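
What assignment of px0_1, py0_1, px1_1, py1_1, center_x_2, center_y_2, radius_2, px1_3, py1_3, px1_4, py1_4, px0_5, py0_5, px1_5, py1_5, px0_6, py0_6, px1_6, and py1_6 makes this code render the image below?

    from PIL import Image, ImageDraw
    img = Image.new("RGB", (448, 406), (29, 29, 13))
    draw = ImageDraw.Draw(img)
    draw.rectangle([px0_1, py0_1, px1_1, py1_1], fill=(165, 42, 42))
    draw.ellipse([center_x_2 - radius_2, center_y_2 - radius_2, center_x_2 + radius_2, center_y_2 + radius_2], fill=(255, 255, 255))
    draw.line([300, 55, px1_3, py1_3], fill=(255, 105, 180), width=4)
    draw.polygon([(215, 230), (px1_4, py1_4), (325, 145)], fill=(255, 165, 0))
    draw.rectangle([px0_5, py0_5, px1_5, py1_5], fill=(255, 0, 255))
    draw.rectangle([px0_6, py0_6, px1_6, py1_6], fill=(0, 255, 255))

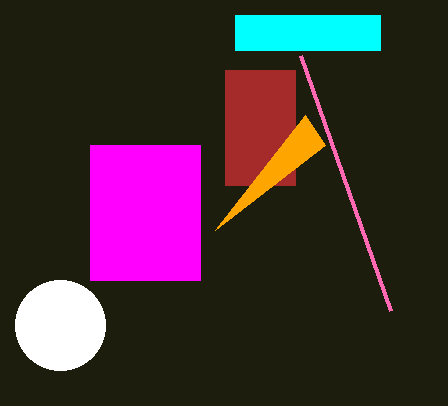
px0_1 = 225
py0_1 = 70
px1_1 = 295
py1_1 = 185
center_x_2 = 60
center_y_2 = 325
radius_2 = 45
px1_3 = 390
py1_3 = 310
px1_4 = 305
py1_4 = 115
px0_5 = 90
py0_5 = 145
px1_5 = 200
py1_5 = 280
px0_6 = 235
py0_6 = 15
px1_6 = 380
py1_6 = 50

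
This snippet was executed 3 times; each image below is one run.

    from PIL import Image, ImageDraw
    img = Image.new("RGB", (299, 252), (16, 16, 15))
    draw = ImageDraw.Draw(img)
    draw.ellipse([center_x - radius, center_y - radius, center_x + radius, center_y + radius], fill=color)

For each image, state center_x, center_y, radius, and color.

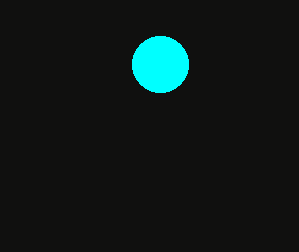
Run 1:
center_x = 160, center_y = 64, radius = 28, color = 'cyan'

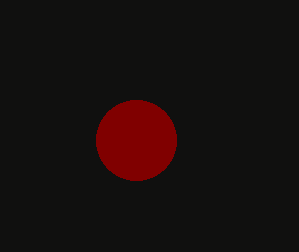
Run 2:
center_x = 136
center_y = 140
radius = 40
color = 'maroon'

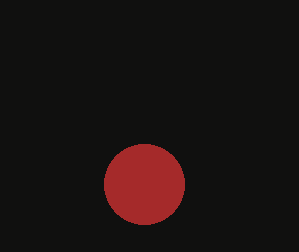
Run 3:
center_x = 144
center_y = 184
radius = 40
color = 'brown'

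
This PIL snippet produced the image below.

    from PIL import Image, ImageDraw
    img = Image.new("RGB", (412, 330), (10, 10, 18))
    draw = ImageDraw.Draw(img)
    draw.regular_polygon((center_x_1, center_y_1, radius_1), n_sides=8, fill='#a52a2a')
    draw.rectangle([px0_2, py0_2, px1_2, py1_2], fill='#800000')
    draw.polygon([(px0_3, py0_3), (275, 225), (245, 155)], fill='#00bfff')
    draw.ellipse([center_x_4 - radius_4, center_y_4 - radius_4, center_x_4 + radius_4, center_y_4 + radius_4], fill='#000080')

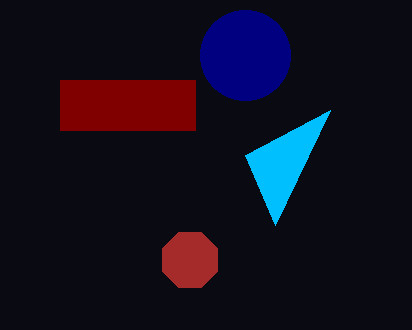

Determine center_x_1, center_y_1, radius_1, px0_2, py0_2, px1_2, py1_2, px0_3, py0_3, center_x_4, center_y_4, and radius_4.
center_x_1 = 190
center_y_1 = 260
radius_1 = 30
px0_2 = 60
py0_2 = 80
px1_2 = 195
py1_2 = 130
px0_3 = 330
py0_3 = 110
center_x_4 = 245
center_y_4 = 55
radius_4 = 45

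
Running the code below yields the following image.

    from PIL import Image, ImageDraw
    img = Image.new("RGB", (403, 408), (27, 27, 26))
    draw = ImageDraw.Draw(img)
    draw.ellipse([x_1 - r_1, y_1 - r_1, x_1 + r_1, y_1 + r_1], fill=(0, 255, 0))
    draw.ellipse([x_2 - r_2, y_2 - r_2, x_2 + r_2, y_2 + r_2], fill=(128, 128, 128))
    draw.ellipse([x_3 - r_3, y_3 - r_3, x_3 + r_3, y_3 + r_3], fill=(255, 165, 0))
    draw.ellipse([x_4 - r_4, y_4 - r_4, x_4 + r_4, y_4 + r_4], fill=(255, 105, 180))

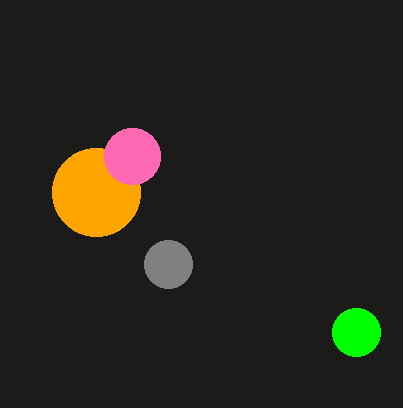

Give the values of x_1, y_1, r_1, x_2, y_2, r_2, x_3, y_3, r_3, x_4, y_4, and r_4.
x_1 = 356; y_1 = 332; r_1 = 24; x_2 = 168; y_2 = 264; r_2 = 24; x_3 = 96; y_3 = 192; r_3 = 44; x_4 = 132; y_4 = 156; r_4 = 28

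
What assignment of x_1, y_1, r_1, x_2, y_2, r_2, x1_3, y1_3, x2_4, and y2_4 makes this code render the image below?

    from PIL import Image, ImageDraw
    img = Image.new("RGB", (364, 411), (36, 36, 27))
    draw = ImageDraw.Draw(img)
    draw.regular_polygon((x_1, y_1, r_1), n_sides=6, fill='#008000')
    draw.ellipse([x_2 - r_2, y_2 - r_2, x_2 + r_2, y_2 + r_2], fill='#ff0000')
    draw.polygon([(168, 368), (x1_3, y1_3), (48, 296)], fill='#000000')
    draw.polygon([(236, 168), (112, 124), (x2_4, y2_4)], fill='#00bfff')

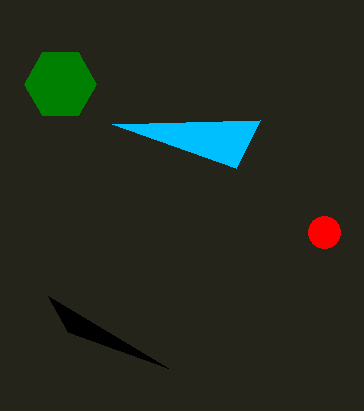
x_1 = 60
y_1 = 84
r_1 = 36
x_2 = 324
y_2 = 232
r_2 = 16
x1_3 = 68
y1_3 = 332
x2_4 = 260
y2_4 = 120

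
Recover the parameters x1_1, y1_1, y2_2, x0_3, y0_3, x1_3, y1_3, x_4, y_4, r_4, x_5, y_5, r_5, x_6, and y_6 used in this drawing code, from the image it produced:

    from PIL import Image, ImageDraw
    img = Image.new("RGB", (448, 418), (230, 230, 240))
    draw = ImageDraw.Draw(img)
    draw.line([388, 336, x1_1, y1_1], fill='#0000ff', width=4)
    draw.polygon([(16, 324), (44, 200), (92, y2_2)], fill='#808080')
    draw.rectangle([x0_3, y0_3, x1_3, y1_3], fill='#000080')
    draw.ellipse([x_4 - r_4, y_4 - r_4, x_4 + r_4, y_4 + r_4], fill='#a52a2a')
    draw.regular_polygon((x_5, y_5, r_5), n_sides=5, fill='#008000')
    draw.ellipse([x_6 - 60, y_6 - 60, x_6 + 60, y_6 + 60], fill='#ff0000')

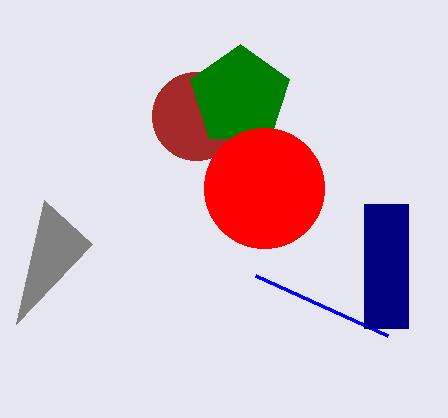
x1_1 = 256, y1_1 = 276, y2_2 = 244, x0_3 = 364, y0_3 = 204, x1_3 = 408, y1_3 = 328, x_4 = 196, y_4 = 116, r_4 = 44, x_5 = 240, y_5 = 96, r_5 = 52, x_6 = 264, y_6 = 188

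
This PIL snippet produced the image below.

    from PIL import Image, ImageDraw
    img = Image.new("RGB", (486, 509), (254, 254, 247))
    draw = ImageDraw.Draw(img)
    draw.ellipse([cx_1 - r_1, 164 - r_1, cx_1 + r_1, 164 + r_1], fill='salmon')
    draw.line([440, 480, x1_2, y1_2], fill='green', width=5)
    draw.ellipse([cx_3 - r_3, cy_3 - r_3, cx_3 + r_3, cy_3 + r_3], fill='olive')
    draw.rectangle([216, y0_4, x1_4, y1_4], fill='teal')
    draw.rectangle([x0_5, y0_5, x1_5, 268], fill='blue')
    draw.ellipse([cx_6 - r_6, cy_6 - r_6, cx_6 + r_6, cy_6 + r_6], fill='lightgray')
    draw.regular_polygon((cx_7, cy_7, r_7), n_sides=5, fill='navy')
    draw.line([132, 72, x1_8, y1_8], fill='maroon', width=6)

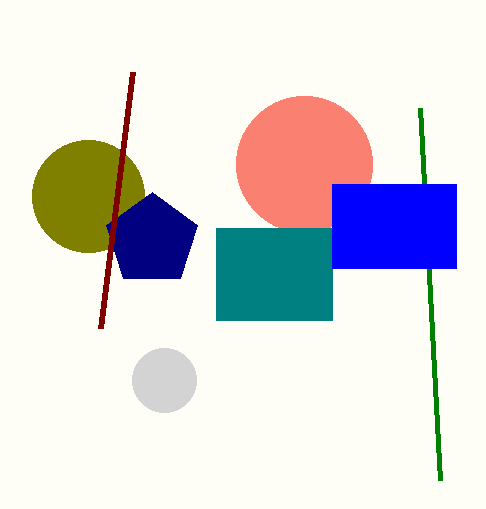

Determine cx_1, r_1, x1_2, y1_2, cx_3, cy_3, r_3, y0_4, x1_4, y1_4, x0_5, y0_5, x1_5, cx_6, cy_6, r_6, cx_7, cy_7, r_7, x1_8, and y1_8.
cx_1 = 304
r_1 = 68
x1_2 = 420
y1_2 = 108
cx_3 = 88
cy_3 = 196
r_3 = 56
y0_4 = 228
x1_4 = 332
y1_4 = 320
x0_5 = 332
y0_5 = 184
x1_5 = 456
cx_6 = 164
cy_6 = 380
r_6 = 32
cx_7 = 152
cy_7 = 240
r_7 = 48
x1_8 = 100
y1_8 = 328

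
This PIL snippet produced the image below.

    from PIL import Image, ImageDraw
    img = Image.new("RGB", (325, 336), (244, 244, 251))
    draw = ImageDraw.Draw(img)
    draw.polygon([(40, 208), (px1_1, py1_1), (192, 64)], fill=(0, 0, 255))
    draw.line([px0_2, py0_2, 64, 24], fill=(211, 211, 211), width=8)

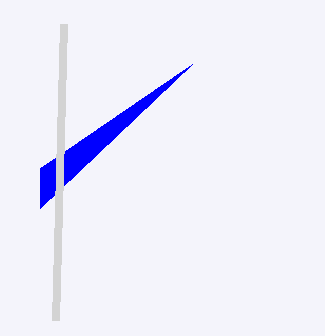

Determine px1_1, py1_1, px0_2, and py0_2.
px1_1 = 40, py1_1 = 168, px0_2 = 56, py0_2 = 320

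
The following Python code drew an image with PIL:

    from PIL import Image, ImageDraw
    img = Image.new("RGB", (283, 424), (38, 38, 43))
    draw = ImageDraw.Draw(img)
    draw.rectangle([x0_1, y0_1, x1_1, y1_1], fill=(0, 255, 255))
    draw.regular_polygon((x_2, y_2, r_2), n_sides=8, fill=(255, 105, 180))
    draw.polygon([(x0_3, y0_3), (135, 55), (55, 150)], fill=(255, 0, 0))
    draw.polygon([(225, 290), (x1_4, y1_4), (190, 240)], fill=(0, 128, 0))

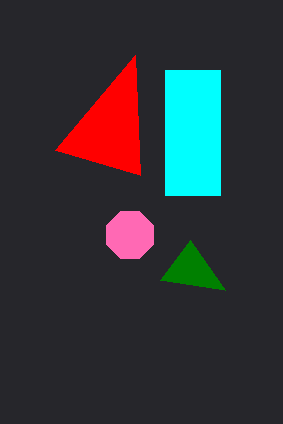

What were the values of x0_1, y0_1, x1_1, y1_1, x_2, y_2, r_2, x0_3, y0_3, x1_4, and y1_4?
x0_1 = 165
y0_1 = 70
x1_1 = 220
y1_1 = 195
x_2 = 130
y_2 = 235
r_2 = 25
x0_3 = 140
y0_3 = 175
x1_4 = 160
y1_4 = 280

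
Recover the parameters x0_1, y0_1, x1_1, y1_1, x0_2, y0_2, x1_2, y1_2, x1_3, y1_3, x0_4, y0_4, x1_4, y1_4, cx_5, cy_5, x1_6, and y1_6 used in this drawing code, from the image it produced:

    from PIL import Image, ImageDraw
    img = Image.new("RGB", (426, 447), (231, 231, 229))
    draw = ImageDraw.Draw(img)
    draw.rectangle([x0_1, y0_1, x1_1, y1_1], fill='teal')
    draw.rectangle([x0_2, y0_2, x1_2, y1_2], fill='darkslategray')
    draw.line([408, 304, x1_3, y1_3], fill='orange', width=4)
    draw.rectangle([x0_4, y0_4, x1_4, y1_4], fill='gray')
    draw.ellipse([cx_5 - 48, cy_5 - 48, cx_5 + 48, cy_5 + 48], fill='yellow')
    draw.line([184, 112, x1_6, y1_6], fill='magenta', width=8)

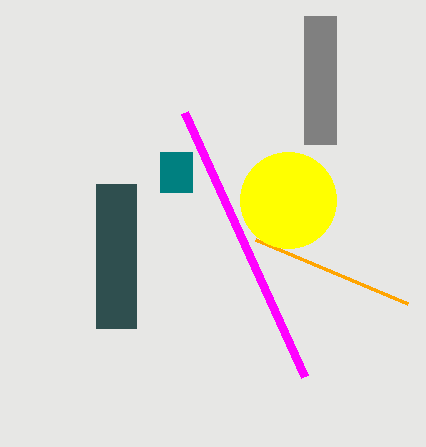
x0_1 = 160, y0_1 = 152, x1_1 = 192, y1_1 = 192, x0_2 = 96, y0_2 = 184, x1_2 = 136, y1_2 = 328, x1_3 = 256, y1_3 = 240, x0_4 = 304, y0_4 = 16, x1_4 = 336, y1_4 = 144, cx_5 = 288, cy_5 = 200, x1_6 = 304, y1_6 = 376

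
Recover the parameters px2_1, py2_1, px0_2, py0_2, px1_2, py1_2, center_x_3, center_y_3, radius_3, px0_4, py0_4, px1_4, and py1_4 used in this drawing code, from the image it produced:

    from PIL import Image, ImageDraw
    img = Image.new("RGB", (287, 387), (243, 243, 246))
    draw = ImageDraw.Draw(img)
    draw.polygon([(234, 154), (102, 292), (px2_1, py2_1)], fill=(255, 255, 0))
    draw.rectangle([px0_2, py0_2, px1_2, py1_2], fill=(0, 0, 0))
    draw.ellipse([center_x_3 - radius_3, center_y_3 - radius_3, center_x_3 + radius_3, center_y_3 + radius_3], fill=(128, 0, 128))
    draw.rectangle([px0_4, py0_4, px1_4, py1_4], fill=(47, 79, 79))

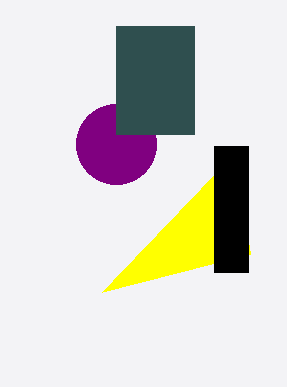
px2_1 = 250
py2_1 = 254
px0_2 = 214
py0_2 = 146
px1_2 = 248
py1_2 = 272
center_x_3 = 116
center_y_3 = 144
radius_3 = 40
px0_4 = 116
py0_4 = 26
px1_4 = 194
py1_4 = 134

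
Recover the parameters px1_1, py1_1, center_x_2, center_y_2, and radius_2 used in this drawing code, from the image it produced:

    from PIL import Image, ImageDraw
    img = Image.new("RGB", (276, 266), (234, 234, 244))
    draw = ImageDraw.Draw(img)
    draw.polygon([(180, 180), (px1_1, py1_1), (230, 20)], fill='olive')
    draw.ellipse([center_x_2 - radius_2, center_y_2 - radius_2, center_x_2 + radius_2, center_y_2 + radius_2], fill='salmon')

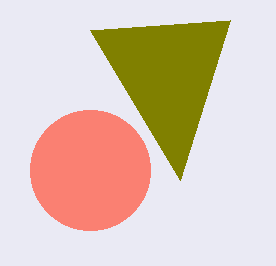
px1_1 = 90; py1_1 = 30; center_x_2 = 90; center_y_2 = 170; radius_2 = 60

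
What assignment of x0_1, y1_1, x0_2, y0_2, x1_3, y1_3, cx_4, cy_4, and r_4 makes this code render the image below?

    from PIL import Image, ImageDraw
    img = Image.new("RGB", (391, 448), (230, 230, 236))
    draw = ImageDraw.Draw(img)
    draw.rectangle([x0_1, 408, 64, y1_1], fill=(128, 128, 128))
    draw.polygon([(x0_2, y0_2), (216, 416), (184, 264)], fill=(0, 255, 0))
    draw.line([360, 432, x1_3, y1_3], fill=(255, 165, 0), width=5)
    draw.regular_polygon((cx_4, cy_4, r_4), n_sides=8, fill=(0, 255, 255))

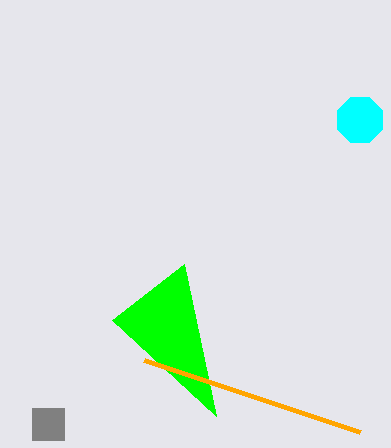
x0_1 = 32, y1_1 = 440, x0_2 = 112, y0_2 = 320, x1_3 = 144, y1_3 = 360, cx_4 = 360, cy_4 = 120, r_4 = 24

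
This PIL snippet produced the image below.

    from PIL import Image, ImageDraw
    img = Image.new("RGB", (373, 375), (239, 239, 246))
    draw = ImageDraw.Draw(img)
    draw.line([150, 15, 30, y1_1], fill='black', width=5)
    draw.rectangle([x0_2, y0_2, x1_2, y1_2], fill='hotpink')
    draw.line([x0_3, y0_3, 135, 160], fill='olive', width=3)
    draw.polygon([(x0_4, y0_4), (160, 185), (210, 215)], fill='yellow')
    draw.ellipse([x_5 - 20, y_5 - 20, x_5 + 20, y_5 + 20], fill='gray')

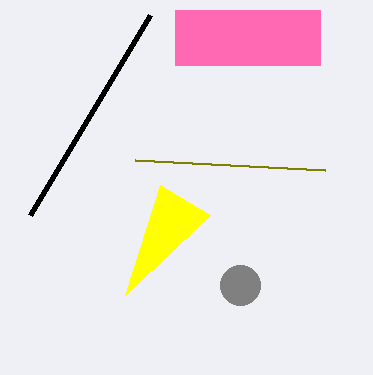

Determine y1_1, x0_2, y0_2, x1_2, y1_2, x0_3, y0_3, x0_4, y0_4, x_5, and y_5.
y1_1 = 215
x0_2 = 175
y0_2 = 10
x1_2 = 320
y1_2 = 65
x0_3 = 325
y0_3 = 170
x0_4 = 125
y0_4 = 295
x_5 = 240
y_5 = 285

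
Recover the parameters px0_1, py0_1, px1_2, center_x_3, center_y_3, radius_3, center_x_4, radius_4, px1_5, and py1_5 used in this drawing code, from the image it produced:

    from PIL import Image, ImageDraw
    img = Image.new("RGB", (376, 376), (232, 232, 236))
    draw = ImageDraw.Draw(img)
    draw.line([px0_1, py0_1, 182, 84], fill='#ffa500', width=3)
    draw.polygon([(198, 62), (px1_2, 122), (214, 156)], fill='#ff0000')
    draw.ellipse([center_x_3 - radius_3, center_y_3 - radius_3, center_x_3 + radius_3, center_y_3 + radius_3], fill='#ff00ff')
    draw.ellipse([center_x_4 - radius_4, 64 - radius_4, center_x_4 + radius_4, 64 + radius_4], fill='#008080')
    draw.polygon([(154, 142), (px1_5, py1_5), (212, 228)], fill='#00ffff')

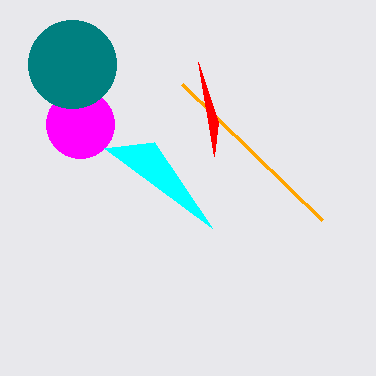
px0_1 = 322, py0_1 = 220, px1_2 = 218, center_x_3 = 80, center_y_3 = 124, radius_3 = 34, center_x_4 = 72, radius_4 = 44, px1_5 = 104, py1_5 = 148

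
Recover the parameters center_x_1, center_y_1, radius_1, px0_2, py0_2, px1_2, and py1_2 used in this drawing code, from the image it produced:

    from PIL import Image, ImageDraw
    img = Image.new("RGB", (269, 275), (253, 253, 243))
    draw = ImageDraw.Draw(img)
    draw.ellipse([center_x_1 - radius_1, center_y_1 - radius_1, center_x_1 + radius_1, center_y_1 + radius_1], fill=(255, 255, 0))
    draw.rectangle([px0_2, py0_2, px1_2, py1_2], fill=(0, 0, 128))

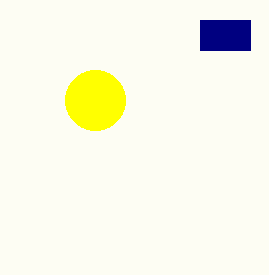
center_x_1 = 95; center_y_1 = 100; radius_1 = 30; px0_2 = 200; py0_2 = 20; px1_2 = 250; py1_2 = 50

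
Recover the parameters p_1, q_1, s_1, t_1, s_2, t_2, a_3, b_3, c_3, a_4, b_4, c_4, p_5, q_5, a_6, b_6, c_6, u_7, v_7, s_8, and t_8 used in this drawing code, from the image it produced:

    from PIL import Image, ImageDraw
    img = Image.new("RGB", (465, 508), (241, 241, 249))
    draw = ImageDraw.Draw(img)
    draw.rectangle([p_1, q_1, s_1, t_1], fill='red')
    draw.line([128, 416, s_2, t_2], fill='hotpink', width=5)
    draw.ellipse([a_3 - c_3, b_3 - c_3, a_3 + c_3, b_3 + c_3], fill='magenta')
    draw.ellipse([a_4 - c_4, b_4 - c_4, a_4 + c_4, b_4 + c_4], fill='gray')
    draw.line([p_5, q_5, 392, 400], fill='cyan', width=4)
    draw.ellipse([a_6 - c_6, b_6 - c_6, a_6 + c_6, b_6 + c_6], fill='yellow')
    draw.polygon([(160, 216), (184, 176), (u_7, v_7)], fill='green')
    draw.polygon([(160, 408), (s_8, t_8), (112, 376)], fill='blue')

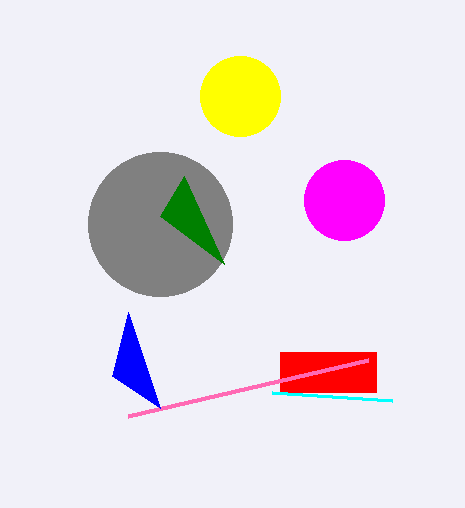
p_1 = 280; q_1 = 352; s_1 = 376; t_1 = 392; s_2 = 368; t_2 = 360; a_3 = 344; b_3 = 200; c_3 = 40; a_4 = 160; b_4 = 224; c_4 = 72; p_5 = 272; q_5 = 392; a_6 = 240; b_6 = 96; c_6 = 40; u_7 = 224; v_7 = 264; s_8 = 128; t_8 = 312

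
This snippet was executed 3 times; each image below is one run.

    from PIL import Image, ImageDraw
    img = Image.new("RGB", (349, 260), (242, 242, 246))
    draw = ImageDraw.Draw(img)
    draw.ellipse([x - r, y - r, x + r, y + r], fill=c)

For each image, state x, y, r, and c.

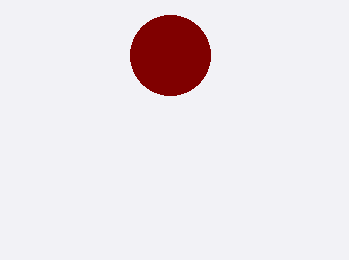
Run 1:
x = 170
y = 55
r = 40
c = 'maroon'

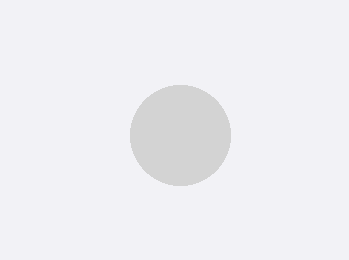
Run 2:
x = 180; y = 135; r = 50; c = 'lightgray'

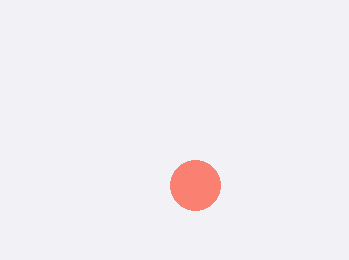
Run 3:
x = 195; y = 185; r = 25; c = 'salmon'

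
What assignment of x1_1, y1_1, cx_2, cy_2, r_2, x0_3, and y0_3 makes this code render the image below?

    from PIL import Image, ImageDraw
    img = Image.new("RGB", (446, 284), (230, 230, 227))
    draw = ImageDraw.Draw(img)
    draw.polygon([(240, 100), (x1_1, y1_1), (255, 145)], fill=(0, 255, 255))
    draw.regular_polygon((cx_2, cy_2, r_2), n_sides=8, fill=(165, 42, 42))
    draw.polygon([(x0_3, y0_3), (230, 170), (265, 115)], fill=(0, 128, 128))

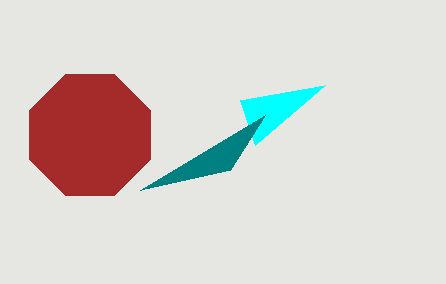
x1_1 = 325
y1_1 = 85
cx_2 = 90
cy_2 = 135
r_2 = 65
x0_3 = 140
y0_3 = 190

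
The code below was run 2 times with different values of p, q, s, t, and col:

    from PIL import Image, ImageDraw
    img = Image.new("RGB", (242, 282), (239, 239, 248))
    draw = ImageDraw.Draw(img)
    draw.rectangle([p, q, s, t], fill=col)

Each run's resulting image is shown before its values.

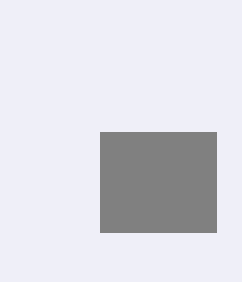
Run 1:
p = 100; q = 132; s = 216; t = 232; col = 'gray'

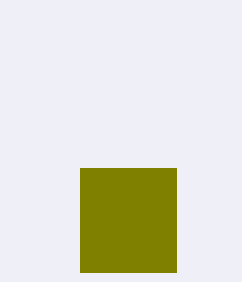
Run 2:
p = 80; q = 168; s = 176; t = 272; col = 'olive'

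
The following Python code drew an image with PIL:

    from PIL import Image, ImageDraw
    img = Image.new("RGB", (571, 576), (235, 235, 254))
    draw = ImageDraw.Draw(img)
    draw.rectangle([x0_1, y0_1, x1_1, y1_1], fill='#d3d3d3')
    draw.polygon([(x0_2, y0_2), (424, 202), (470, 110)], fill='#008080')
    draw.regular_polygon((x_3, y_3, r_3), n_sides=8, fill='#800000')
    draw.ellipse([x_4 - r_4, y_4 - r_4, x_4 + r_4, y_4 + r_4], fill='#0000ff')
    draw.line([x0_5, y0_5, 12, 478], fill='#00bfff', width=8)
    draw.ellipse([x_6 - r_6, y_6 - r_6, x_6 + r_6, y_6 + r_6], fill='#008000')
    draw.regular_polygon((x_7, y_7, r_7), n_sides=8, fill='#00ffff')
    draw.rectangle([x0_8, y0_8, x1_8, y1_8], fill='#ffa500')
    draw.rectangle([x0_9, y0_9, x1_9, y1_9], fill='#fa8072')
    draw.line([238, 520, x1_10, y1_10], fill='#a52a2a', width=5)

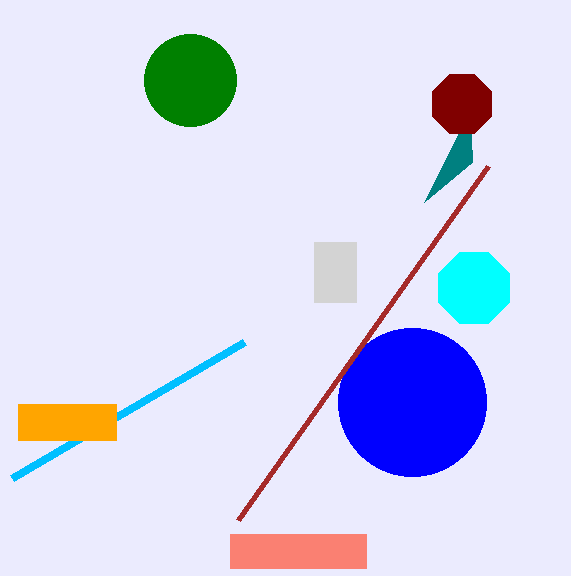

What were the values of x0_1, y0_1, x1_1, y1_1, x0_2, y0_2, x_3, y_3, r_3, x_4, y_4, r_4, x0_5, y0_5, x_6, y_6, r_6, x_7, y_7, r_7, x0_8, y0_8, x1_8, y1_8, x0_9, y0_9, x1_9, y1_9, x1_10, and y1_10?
x0_1 = 314
y0_1 = 242
x1_1 = 356
y1_1 = 302
x0_2 = 472
y0_2 = 162
x_3 = 462
y_3 = 104
r_3 = 32
x_4 = 412
y_4 = 402
r_4 = 74
x0_5 = 244
y0_5 = 342
x_6 = 190
y_6 = 80
r_6 = 46
x_7 = 474
y_7 = 288
r_7 = 38
x0_8 = 18
y0_8 = 404
x1_8 = 116
y1_8 = 440
x0_9 = 230
y0_9 = 534
x1_9 = 366
y1_9 = 568
x1_10 = 488
y1_10 = 166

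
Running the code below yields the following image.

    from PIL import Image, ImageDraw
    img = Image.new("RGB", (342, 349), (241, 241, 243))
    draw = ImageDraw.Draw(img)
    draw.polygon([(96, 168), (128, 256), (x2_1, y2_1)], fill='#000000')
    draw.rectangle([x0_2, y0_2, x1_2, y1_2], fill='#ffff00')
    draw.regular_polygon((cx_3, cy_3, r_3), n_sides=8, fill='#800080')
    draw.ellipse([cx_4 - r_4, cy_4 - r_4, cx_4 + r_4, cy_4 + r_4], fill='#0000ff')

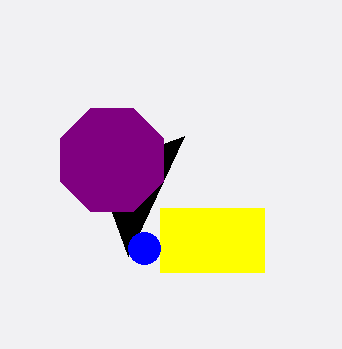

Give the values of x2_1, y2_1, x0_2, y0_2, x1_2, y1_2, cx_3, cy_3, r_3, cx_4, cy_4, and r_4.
x2_1 = 184
y2_1 = 136
x0_2 = 160
y0_2 = 208
x1_2 = 264
y1_2 = 272
cx_3 = 112
cy_3 = 160
r_3 = 56
cx_4 = 144
cy_4 = 248
r_4 = 16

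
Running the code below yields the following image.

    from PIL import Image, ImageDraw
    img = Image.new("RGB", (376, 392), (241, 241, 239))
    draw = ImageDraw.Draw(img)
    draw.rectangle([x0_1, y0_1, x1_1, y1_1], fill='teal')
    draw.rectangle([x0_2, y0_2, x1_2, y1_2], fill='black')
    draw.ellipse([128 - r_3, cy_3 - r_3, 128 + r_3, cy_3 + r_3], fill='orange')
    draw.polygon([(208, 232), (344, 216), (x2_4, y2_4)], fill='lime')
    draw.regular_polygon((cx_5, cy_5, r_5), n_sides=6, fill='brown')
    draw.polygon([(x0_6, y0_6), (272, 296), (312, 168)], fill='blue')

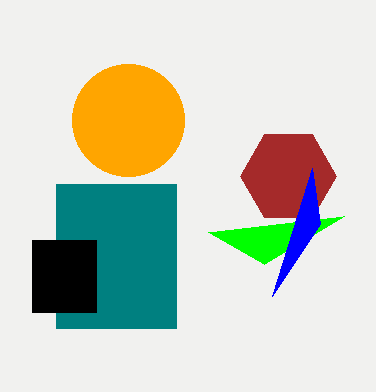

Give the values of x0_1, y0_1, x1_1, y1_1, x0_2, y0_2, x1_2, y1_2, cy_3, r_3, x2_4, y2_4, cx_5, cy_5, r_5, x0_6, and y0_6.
x0_1 = 56
y0_1 = 184
x1_1 = 176
y1_1 = 328
x0_2 = 32
y0_2 = 240
x1_2 = 96
y1_2 = 312
cy_3 = 120
r_3 = 56
x2_4 = 264
y2_4 = 264
cx_5 = 288
cy_5 = 176
r_5 = 48
x0_6 = 320
y0_6 = 224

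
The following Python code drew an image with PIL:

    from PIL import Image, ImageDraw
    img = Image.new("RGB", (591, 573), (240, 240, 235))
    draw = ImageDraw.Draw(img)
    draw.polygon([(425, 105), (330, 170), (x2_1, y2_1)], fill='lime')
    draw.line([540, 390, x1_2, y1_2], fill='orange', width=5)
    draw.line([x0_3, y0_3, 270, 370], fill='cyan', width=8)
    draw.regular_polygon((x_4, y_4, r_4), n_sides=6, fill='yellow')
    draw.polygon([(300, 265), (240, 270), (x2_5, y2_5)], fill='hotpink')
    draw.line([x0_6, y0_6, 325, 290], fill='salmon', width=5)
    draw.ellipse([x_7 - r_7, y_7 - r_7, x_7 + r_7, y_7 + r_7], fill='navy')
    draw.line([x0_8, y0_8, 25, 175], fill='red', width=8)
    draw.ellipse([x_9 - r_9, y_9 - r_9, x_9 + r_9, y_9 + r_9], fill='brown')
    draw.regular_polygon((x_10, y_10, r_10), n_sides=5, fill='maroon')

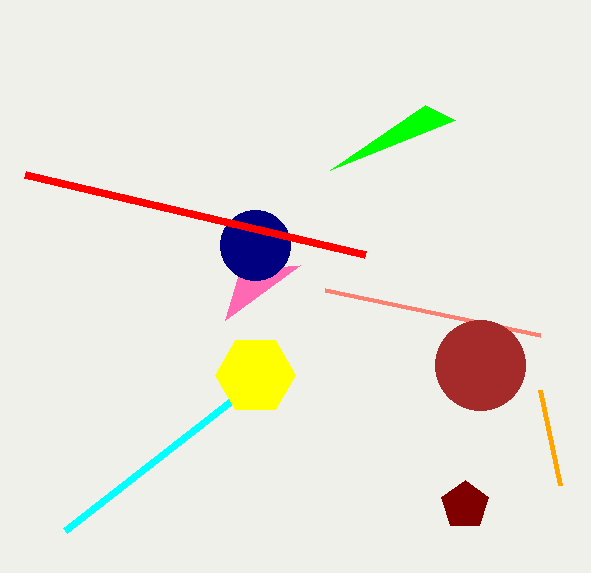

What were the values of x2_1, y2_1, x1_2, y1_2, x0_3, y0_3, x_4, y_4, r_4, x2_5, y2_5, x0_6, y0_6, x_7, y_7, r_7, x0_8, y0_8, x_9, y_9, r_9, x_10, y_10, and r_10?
x2_1 = 455
y2_1 = 120
x1_2 = 560
y1_2 = 485
x0_3 = 65
y0_3 = 530
x_4 = 255
y_4 = 375
r_4 = 40
x2_5 = 225
y2_5 = 320
x0_6 = 540
y0_6 = 335
x_7 = 255
y_7 = 245
r_7 = 35
x0_8 = 365
y0_8 = 255
x_9 = 480
y_9 = 365
r_9 = 45
x_10 = 465
y_10 = 505
r_10 = 25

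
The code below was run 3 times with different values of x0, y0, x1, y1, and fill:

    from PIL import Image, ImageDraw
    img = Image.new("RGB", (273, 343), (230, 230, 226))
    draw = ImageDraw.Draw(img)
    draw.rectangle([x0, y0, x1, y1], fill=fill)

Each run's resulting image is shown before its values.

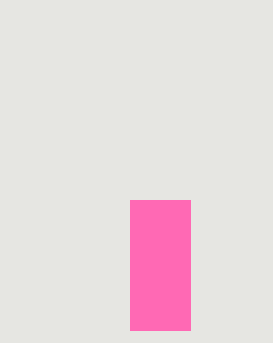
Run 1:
x0 = 130; y0 = 200; x1 = 190; y1 = 330; fill = 'hotpink'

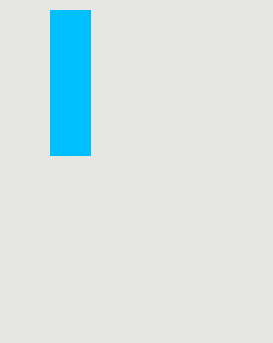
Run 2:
x0 = 50, y0 = 10, x1 = 90, y1 = 155, fill = 'deepskyblue'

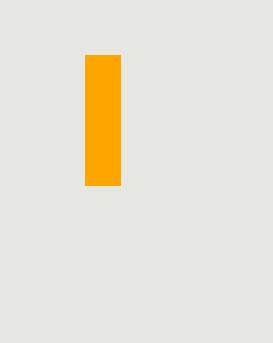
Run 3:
x0 = 85; y0 = 55; x1 = 120; y1 = 185; fill = 'orange'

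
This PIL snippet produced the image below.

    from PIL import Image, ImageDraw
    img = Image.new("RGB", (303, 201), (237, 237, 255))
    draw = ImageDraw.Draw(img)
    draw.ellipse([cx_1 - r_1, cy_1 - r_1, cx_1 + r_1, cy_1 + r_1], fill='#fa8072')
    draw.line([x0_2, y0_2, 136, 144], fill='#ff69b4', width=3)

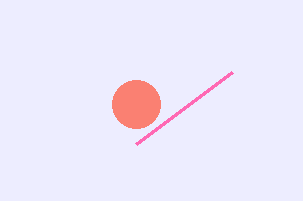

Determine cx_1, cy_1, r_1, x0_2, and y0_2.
cx_1 = 136
cy_1 = 104
r_1 = 24
x0_2 = 232
y0_2 = 72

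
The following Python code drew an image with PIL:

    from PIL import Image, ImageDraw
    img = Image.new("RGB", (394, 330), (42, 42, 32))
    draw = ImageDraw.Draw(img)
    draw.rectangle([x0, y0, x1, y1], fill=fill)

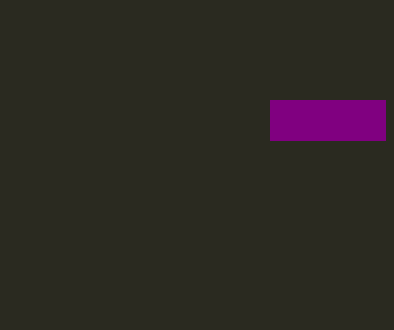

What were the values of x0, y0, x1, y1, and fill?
x0 = 270; y0 = 100; x1 = 385; y1 = 140; fill = 'purple'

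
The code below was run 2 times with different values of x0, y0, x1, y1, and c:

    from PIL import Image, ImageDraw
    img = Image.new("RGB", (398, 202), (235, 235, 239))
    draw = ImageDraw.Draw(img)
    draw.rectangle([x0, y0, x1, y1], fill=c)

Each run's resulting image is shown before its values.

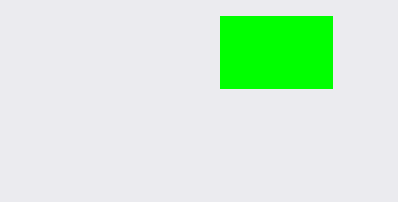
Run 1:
x0 = 220, y0 = 16, x1 = 332, y1 = 88, c = 'lime'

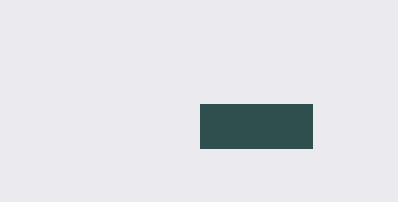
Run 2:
x0 = 200, y0 = 104, x1 = 312, y1 = 148, c = 'darkslategray'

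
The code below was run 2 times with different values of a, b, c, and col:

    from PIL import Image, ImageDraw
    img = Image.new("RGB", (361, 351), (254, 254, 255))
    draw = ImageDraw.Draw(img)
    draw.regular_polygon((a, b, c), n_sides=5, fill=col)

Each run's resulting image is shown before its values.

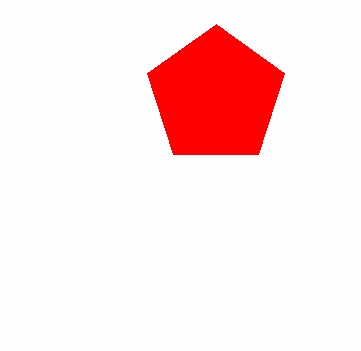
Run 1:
a = 216, b = 96, c = 72, col = 'red'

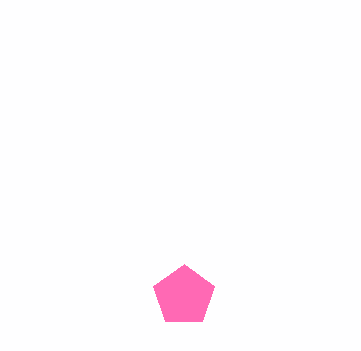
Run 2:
a = 184; b = 296; c = 32; col = 'hotpink'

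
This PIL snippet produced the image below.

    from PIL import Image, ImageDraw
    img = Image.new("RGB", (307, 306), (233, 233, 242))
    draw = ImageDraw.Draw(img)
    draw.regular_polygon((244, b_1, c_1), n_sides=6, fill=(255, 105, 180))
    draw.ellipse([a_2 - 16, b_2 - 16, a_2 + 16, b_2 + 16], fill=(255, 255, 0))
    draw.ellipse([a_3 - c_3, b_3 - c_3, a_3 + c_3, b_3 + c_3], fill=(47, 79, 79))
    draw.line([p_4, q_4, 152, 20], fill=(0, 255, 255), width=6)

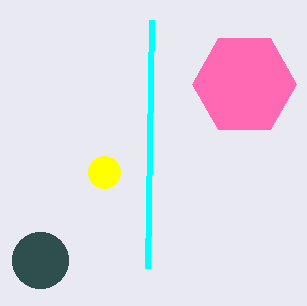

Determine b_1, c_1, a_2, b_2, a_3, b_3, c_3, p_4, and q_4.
b_1 = 84, c_1 = 52, a_2 = 104, b_2 = 172, a_3 = 40, b_3 = 260, c_3 = 28, p_4 = 148, q_4 = 268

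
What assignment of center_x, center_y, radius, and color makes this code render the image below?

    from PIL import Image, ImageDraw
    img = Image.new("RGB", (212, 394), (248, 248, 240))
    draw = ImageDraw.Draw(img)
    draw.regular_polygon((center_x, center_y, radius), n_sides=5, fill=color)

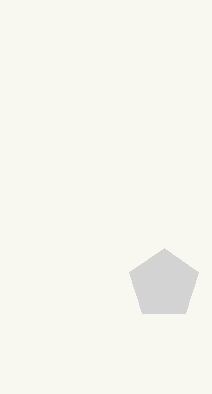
center_x = 164; center_y = 284; radius = 36; color = 'lightgray'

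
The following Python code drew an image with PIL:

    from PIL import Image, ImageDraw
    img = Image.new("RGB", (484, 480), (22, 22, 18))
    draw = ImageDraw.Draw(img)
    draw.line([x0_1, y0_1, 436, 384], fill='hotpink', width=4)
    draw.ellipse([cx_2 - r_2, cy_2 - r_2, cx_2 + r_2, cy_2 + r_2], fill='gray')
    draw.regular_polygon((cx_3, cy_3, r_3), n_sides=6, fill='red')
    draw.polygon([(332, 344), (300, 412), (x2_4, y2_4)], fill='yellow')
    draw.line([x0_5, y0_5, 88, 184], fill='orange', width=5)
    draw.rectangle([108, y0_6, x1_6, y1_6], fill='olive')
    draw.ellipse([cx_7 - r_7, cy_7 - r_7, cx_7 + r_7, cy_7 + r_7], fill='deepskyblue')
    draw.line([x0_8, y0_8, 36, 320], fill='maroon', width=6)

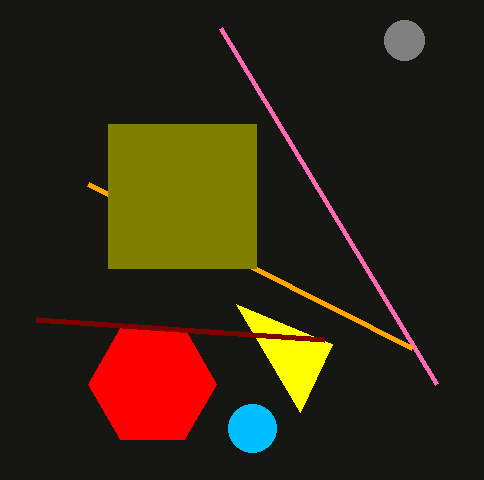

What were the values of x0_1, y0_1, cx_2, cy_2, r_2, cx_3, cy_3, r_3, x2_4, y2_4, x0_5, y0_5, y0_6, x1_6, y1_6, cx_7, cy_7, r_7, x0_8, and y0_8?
x0_1 = 220, y0_1 = 28, cx_2 = 404, cy_2 = 40, r_2 = 20, cx_3 = 152, cy_3 = 384, r_3 = 64, x2_4 = 236, y2_4 = 304, x0_5 = 412, y0_5 = 348, y0_6 = 124, x1_6 = 256, y1_6 = 268, cx_7 = 252, cy_7 = 428, r_7 = 24, x0_8 = 324, y0_8 = 340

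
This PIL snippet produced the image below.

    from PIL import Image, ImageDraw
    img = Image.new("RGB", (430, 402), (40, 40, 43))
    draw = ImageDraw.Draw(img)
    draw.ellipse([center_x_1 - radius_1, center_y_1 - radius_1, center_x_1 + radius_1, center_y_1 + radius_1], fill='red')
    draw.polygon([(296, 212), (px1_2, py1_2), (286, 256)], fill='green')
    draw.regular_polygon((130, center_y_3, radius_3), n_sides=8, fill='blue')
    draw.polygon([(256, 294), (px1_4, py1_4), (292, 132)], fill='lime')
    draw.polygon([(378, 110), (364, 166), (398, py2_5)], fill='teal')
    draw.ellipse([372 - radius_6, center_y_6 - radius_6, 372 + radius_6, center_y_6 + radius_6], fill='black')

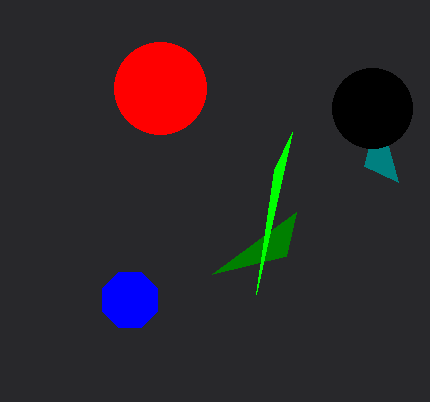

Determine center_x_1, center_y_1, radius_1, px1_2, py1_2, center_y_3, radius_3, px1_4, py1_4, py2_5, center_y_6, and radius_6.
center_x_1 = 160, center_y_1 = 88, radius_1 = 46, px1_2 = 212, py1_2 = 274, center_y_3 = 300, radius_3 = 30, px1_4 = 274, py1_4 = 170, py2_5 = 182, center_y_6 = 108, radius_6 = 40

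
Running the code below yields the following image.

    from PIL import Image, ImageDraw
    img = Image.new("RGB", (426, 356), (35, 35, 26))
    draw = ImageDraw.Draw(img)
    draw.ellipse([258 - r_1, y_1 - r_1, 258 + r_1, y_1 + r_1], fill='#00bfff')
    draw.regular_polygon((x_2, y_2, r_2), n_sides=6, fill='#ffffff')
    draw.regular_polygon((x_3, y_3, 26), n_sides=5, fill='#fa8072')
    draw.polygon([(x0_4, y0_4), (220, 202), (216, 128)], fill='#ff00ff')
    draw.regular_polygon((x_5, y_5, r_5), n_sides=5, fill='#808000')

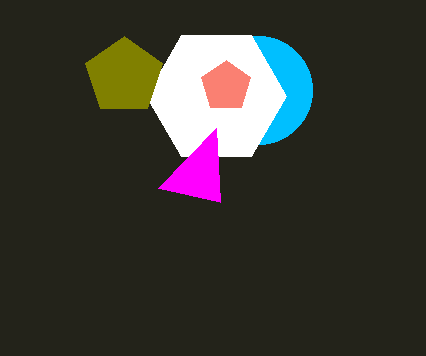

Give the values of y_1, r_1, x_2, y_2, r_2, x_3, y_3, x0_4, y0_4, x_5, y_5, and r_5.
y_1 = 90, r_1 = 54, x_2 = 216, y_2 = 96, r_2 = 70, x_3 = 226, y_3 = 86, x0_4 = 158, y0_4 = 188, x_5 = 124, y_5 = 76, r_5 = 40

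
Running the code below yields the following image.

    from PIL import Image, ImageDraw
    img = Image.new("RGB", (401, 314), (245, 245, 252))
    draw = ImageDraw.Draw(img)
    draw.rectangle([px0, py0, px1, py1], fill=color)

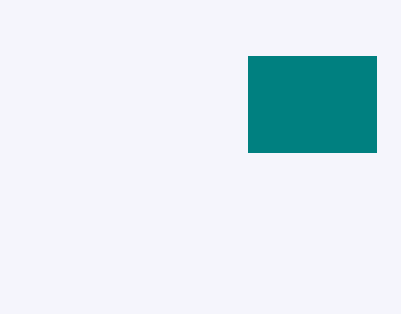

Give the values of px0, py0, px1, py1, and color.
px0 = 248; py0 = 56; px1 = 376; py1 = 152; color = 'teal'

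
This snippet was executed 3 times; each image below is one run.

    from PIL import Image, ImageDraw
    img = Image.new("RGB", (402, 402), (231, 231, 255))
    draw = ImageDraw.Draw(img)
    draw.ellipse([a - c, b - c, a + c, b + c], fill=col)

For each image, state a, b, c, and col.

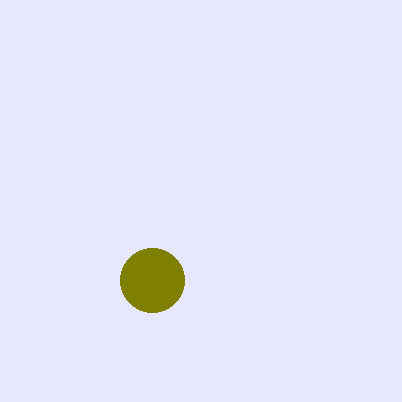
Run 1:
a = 152
b = 280
c = 32
col = 'olive'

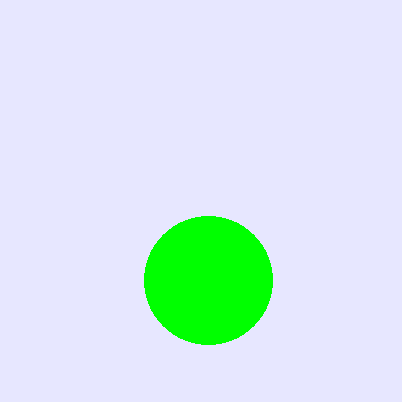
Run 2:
a = 208, b = 280, c = 64, col = 'lime'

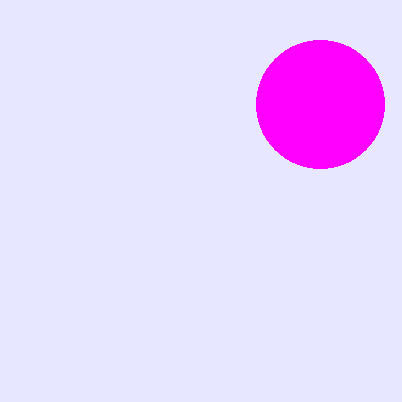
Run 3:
a = 320
b = 104
c = 64
col = 'magenta'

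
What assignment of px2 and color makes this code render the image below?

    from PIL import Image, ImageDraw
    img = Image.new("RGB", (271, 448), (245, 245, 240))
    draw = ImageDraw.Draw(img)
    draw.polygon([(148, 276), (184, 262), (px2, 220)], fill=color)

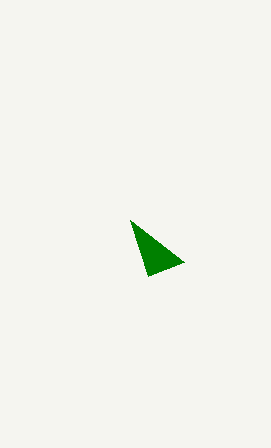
px2 = 130; color = 'green'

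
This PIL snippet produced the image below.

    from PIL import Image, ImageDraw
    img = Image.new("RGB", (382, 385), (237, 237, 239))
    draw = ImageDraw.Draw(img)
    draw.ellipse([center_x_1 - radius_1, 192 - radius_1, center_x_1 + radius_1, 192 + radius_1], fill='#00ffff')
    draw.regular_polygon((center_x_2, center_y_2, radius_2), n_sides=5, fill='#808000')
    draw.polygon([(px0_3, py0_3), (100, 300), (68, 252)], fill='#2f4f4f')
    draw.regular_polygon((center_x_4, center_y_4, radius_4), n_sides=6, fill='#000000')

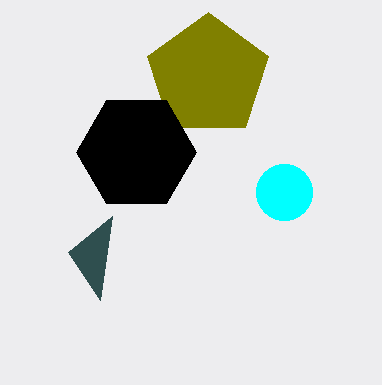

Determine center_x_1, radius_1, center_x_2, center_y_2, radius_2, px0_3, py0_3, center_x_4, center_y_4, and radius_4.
center_x_1 = 284; radius_1 = 28; center_x_2 = 208; center_y_2 = 76; radius_2 = 64; px0_3 = 112; py0_3 = 216; center_x_4 = 136; center_y_4 = 152; radius_4 = 60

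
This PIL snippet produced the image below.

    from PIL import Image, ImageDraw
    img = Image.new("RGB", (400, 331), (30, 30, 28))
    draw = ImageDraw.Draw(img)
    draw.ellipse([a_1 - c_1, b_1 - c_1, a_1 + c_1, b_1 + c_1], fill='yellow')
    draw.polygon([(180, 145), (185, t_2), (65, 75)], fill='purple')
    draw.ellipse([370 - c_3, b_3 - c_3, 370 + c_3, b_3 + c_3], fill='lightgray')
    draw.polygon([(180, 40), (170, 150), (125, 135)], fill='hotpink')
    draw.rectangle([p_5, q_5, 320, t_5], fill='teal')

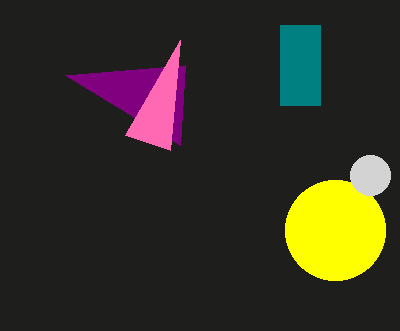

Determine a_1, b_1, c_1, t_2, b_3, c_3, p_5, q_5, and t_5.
a_1 = 335; b_1 = 230; c_1 = 50; t_2 = 65; b_3 = 175; c_3 = 20; p_5 = 280; q_5 = 25; t_5 = 105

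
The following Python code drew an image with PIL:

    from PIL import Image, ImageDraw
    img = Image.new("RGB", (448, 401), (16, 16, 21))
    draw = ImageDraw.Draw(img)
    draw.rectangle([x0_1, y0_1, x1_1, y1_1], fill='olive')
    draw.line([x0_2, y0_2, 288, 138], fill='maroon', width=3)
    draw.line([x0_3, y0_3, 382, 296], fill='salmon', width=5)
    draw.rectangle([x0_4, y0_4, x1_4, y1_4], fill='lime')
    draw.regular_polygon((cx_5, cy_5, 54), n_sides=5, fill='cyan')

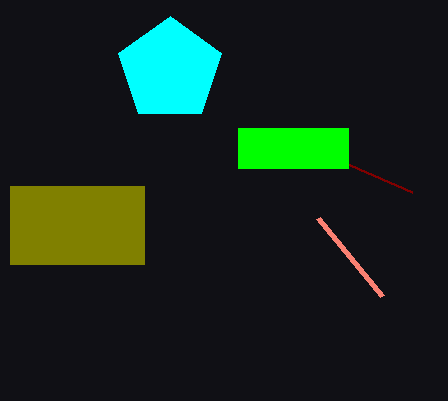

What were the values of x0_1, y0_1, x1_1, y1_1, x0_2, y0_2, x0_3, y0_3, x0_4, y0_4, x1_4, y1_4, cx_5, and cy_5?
x0_1 = 10, y0_1 = 186, x1_1 = 144, y1_1 = 264, x0_2 = 412, y0_2 = 192, x0_3 = 318, y0_3 = 218, x0_4 = 238, y0_4 = 128, x1_4 = 348, y1_4 = 168, cx_5 = 170, cy_5 = 70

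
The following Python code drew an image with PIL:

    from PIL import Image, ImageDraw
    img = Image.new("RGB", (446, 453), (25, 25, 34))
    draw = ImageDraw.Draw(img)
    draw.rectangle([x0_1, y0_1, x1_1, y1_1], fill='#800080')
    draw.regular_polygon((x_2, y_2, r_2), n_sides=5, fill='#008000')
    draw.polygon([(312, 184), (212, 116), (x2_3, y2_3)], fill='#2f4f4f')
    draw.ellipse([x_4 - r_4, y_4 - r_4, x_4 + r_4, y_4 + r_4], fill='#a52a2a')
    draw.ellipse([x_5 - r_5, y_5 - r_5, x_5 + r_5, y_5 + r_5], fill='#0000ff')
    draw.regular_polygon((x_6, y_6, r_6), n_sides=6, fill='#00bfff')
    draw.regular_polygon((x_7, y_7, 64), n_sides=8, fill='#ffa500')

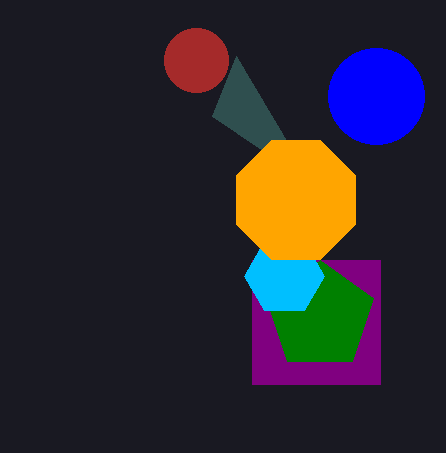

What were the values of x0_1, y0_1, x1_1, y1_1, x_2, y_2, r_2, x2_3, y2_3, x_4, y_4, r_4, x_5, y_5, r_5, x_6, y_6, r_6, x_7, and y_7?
x0_1 = 252
y0_1 = 260
x1_1 = 380
y1_1 = 384
x_2 = 320
y_2 = 316
r_2 = 56
x2_3 = 236
y2_3 = 56
x_4 = 196
y_4 = 60
r_4 = 32
x_5 = 376
y_5 = 96
r_5 = 48
x_6 = 284
y_6 = 276
r_6 = 40
x_7 = 296
y_7 = 200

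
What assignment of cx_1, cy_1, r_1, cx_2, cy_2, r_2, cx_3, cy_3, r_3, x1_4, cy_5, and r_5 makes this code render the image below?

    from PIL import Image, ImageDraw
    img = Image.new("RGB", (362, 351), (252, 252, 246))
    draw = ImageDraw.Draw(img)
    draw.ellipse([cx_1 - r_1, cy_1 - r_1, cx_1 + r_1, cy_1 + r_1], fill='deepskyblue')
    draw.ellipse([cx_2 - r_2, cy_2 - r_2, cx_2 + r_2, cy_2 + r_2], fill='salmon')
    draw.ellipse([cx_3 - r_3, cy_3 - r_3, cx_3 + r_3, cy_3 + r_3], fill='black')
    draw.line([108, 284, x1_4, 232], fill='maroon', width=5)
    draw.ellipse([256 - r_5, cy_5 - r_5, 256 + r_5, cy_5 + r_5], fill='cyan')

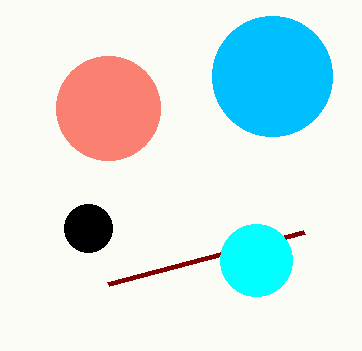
cx_1 = 272
cy_1 = 76
r_1 = 60
cx_2 = 108
cy_2 = 108
r_2 = 52
cx_3 = 88
cy_3 = 228
r_3 = 24
x1_4 = 304
cy_5 = 260
r_5 = 36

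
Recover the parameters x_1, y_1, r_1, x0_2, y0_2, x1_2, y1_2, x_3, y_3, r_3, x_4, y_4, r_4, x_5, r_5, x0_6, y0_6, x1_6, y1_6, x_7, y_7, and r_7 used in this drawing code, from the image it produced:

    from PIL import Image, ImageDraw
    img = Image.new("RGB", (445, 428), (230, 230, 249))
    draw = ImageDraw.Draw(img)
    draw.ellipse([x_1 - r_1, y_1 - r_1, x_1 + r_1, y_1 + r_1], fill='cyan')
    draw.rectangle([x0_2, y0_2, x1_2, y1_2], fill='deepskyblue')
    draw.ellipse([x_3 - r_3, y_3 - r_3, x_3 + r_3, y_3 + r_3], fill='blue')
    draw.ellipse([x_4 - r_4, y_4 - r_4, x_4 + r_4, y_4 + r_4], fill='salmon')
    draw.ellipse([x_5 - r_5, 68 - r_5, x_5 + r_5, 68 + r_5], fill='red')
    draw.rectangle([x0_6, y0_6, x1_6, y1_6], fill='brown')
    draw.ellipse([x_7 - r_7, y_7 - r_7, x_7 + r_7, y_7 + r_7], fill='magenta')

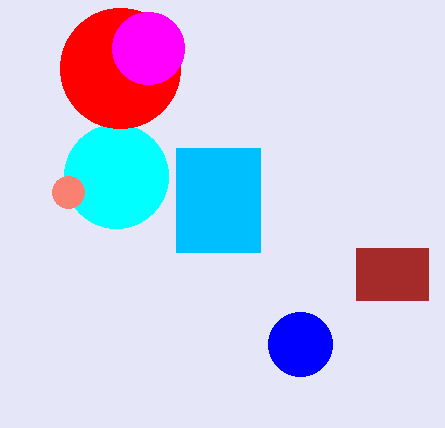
x_1 = 116; y_1 = 176; r_1 = 52; x0_2 = 176; y0_2 = 148; x1_2 = 260; y1_2 = 252; x_3 = 300; y_3 = 344; r_3 = 32; x_4 = 68; y_4 = 192; r_4 = 16; x_5 = 120; r_5 = 60; x0_6 = 356; y0_6 = 248; x1_6 = 428; y1_6 = 300; x_7 = 148; y_7 = 48; r_7 = 36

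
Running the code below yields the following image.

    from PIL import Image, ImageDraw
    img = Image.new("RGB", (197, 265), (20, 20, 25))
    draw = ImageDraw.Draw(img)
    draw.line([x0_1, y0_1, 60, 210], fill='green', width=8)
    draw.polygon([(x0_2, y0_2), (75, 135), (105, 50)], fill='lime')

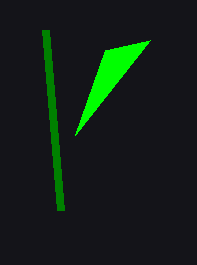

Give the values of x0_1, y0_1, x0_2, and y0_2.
x0_1 = 45; y0_1 = 30; x0_2 = 150; y0_2 = 40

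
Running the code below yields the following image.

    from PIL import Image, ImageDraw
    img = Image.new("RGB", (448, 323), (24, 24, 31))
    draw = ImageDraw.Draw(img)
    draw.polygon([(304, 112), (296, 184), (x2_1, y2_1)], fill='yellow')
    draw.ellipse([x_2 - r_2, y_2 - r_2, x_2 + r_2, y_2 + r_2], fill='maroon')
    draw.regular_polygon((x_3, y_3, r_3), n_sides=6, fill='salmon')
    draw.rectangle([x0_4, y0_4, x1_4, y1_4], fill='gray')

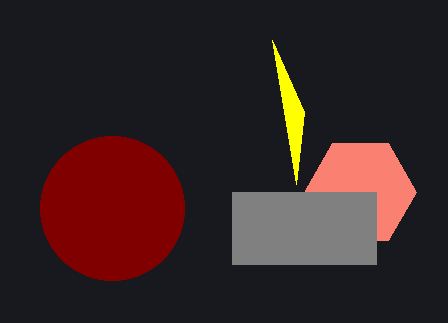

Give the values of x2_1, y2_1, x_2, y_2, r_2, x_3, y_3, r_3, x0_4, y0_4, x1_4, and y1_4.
x2_1 = 272; y2_1 = 40; x_2 = 112; y_2 = 208; r_2 = 72; x_3 = 360; y_3 = 192; r_3 = 56; x0_4 = 232; y0_4 = 192; x1_4 = 376; y1_4 = 264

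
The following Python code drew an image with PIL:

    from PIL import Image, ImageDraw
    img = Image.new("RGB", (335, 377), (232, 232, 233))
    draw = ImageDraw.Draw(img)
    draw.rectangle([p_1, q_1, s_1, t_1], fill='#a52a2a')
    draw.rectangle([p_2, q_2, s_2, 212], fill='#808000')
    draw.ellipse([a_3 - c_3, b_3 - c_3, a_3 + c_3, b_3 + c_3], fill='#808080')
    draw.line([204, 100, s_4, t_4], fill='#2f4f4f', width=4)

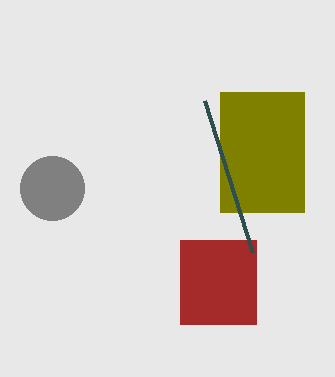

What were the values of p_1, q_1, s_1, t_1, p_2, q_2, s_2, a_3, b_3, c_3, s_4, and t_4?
p_1 = 180
q_1 = 240
s_1 = 256
t_1 = 324
p_2 = 220
q_2 = 92
s_2 = 304
a_3 = 52
b_3 = 188
c_3 = 32
s_4 = 252
t_4 = 252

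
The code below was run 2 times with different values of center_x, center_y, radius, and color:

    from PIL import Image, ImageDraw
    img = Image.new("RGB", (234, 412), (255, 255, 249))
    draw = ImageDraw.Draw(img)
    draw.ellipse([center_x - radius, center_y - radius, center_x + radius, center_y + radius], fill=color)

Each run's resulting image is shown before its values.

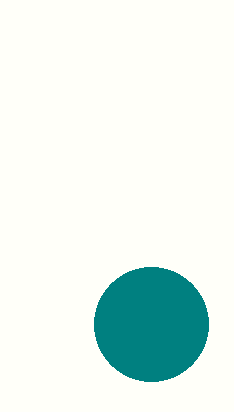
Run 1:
center_x = 151, center_y = 324, radius = 57, color = 'teal'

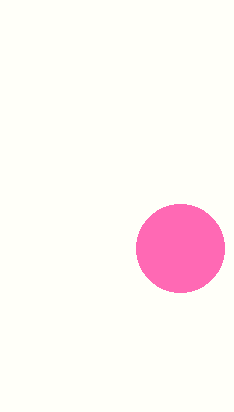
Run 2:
center_x = 180
center_y = 248
radius = 44
color = 'hotpink'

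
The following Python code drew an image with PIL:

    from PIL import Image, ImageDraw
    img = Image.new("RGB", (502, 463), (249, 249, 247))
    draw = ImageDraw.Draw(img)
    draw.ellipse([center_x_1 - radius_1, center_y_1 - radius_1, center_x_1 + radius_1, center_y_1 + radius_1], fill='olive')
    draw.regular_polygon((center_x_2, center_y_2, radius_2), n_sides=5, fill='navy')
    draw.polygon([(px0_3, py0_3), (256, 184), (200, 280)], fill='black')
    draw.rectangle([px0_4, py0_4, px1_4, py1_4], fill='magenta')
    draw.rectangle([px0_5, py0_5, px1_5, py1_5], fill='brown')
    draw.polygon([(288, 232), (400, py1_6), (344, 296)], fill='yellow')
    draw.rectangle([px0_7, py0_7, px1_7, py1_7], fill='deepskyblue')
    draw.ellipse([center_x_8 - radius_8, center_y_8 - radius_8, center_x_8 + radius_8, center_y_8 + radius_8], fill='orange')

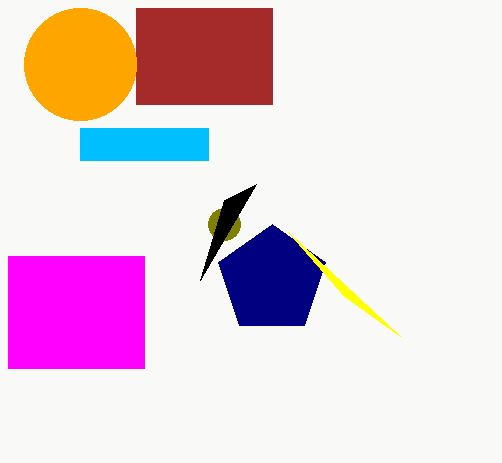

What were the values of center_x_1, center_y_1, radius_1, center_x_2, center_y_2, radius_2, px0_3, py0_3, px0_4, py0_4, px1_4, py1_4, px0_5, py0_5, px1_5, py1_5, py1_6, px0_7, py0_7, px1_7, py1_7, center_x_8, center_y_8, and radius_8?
center_x_1 = 224; center_y_1 = 224; radius_1 = 16; center_x_2 = 272; center_y_2 = 280; radius_2 = 56; px0_3 = 224; py0_3 = 200; px0_4 = 8; py0_4 = 256; px1_4 = 144; py1_4 = 368; px0_5 = 136; py0_5 = 8; px1_5 = 272; py1_5 = 104; py1_6 = 336; px0_7 = 80; py0_7 = 128; px1_7 = 208; py1_7 = 160; center_x_8 = 80; center_y_8 = 64; radius_8 = 56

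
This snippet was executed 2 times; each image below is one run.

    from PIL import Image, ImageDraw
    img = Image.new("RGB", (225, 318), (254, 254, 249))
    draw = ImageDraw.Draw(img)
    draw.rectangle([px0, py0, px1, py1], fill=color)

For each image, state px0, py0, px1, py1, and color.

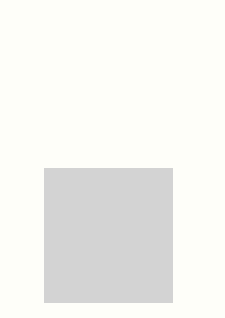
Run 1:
px0 = 44, py0 = 168, px1 = 172, py1 = 302, color = 'lightgray'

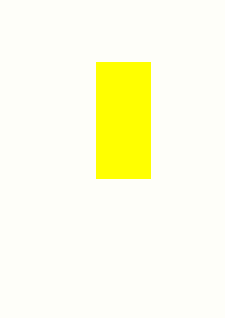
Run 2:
px0 = 96, py0 = 62, px1 = 150, py1 = 178, color = 'yellow'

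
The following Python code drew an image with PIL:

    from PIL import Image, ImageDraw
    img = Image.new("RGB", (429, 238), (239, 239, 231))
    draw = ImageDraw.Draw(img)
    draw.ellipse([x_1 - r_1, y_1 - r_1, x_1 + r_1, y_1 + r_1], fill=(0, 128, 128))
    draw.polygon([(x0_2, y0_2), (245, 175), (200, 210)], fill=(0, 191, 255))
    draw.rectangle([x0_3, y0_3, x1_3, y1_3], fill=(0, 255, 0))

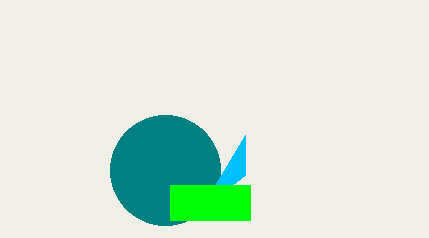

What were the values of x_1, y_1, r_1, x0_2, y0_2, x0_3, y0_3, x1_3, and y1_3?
x_1 = 165; y_1 = 170; r_1 = 55; x0_2 = 245; y0_2 = 135; x0_3 = 170; y0_3 = 185; x1_3 = 250; y1_3 = 220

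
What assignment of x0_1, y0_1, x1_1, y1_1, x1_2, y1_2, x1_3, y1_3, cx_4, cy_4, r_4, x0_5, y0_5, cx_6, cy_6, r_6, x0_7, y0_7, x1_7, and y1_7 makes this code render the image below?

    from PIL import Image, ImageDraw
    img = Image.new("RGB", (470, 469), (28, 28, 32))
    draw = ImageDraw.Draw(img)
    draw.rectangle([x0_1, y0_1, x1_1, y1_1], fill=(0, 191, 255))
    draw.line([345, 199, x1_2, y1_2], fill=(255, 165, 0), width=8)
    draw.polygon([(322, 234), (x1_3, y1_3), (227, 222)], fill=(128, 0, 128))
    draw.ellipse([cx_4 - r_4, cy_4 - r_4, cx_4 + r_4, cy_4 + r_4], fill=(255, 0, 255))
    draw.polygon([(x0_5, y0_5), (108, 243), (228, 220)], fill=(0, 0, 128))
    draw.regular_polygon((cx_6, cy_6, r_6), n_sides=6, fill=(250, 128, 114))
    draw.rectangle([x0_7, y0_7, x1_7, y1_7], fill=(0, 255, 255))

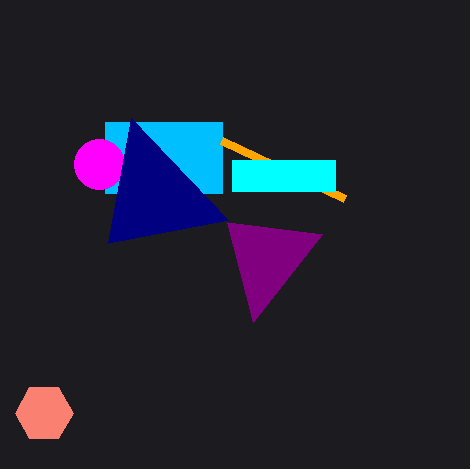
x0_1 = 105, y0_1 = 122, x1_1 = 222, y1_1 = 193, x1_2 = 222, y1_2 = 141, x1_3 = 253, y1_3 = 322, cx_4 = 99, cy_4 = 164, r_4 = 25, x0_5 = 131, y0_5 = 118, cx_6 = 44, cy_6 = 413, r_6 = 29, x0_7 = 232, y0_7 = 160, x1_7 = 335, y1_7 = 191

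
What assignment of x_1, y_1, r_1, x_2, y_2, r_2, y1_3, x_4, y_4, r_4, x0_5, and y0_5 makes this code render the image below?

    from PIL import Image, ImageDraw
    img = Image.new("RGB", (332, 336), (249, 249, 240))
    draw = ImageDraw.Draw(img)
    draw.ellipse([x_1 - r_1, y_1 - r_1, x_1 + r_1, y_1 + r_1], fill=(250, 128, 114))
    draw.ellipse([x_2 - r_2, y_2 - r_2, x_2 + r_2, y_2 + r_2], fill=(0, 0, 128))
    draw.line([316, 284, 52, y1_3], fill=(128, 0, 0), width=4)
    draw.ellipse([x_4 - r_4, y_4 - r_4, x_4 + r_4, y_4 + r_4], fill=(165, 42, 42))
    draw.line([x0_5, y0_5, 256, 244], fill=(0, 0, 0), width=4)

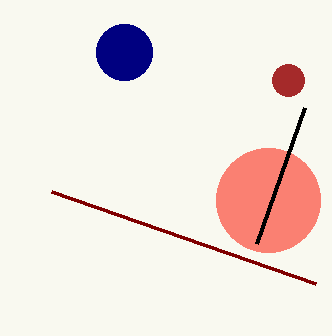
x_1 = 268, y_1 = 200, r_1 = 52, x_2 = 124, y_2 = 52, r_2 = 28, y1_3 = 192, x_4 = 288, y_4 = 80, r_4 = 16, x0_5 = 304, y0_5 = 108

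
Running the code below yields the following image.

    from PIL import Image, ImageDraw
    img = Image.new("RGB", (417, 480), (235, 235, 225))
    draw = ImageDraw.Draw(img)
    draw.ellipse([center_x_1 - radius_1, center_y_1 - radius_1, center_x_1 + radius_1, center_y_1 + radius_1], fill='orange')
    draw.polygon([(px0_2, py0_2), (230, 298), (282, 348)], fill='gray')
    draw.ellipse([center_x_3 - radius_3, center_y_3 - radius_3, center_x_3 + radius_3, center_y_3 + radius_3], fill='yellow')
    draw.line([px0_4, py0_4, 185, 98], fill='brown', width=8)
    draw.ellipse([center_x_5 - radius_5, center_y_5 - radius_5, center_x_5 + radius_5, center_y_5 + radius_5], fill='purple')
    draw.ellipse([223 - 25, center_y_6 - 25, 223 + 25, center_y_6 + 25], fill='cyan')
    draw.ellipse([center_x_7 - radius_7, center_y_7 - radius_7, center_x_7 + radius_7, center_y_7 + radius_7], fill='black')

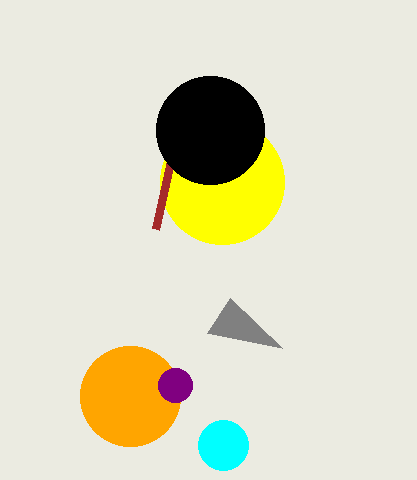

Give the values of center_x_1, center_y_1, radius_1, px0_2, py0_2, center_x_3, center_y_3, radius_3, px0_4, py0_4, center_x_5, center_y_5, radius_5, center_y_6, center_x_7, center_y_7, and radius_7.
center_x_1 = 130; center_y_1 = 396; radius_1 = 50; px0_2 = 207; py0_2 = 333; center_x_3 = 222; center_y_3 = 182; radius_3 = 62; px0_4 = 156; py0_4 = 229; center_x_5 = 175; center_y_5 = 385; radius_5 = 17; center_y_6 = 445; center_x_7 = 210; center_y_7 = 130; radius_7 = 54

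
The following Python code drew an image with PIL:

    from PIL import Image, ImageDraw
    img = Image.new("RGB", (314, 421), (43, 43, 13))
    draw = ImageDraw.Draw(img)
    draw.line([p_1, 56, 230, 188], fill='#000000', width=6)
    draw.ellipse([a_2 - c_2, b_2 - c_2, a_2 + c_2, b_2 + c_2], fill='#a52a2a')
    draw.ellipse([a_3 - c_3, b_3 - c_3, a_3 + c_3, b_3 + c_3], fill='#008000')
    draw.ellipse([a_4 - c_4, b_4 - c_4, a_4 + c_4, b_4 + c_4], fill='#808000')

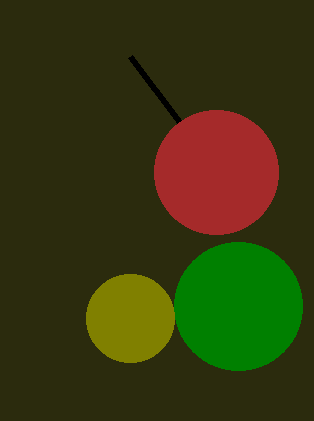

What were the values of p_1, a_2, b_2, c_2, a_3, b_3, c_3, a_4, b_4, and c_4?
p_1 = 130
a_2 = 216
b_2 = 172
c_2 = 62
a_3 = 238
b_3 = 306
c_3 = 64
a_4 = 130
b_4 = 318
c_4 = 44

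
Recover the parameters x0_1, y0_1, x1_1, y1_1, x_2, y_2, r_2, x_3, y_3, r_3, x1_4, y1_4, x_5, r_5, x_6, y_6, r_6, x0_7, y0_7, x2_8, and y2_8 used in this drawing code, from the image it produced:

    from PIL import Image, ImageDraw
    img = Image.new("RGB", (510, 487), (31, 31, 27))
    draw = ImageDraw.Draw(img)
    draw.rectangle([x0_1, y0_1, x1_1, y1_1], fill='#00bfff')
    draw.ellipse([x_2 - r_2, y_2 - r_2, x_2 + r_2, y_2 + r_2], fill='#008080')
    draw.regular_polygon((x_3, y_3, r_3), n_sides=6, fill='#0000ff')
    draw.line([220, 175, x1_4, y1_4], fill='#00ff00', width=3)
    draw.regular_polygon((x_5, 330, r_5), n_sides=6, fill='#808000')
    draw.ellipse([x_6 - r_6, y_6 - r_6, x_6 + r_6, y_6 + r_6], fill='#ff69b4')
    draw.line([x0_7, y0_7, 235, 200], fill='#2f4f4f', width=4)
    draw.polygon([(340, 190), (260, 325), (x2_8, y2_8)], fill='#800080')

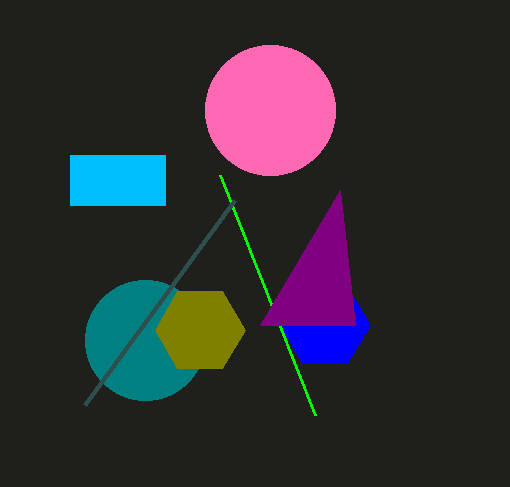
x0_1 = 70, y0_1 = 155, x1_1 = 165, y1_1 = 205, x_2 = 145, y_2 = 340, r_2 = 60, x_3 = 325, y_3 = 325, r_3 = 45, x1_4 = 315, y1_4 = 415, x_5 = 200, r_5 = 45, x_6 = 270, y_6 = 110, r_6 = 65, x0_7 = 85, y0_7 = 405, x2_8 = 355, y2_8 = 325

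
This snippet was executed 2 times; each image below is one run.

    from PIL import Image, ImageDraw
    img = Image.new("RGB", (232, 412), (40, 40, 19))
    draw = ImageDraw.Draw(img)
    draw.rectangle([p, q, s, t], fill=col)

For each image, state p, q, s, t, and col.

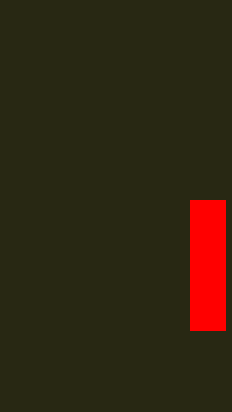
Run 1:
p = 190; q = 200; s = 225; t = 330; col = 'red'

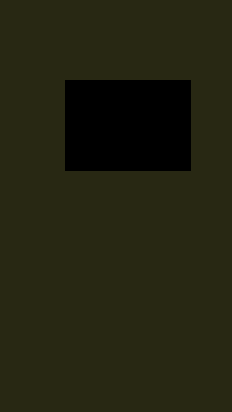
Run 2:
p = 65, q = 80, s = 190, t = 170, col = 'black'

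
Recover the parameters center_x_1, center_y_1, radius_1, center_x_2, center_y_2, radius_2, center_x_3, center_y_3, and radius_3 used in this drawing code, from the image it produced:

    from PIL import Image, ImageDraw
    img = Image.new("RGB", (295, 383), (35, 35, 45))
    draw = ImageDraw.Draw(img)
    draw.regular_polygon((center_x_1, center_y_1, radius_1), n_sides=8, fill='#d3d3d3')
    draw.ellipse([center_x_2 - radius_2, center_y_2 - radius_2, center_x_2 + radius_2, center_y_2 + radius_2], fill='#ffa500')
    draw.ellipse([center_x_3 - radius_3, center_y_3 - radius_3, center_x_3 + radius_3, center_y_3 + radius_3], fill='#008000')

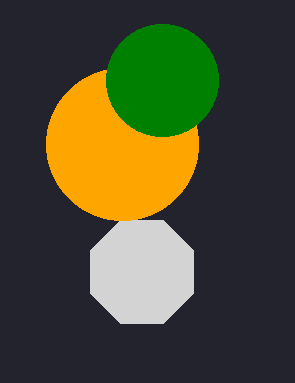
center_x_1 = 142
center_y_1 = 272
radius_1 = 56
center_x_2 = 122
center_y_2 = 144
radius_2 = 76
center_x_3 = 162
center_y_3 = 80
radius_3 = 56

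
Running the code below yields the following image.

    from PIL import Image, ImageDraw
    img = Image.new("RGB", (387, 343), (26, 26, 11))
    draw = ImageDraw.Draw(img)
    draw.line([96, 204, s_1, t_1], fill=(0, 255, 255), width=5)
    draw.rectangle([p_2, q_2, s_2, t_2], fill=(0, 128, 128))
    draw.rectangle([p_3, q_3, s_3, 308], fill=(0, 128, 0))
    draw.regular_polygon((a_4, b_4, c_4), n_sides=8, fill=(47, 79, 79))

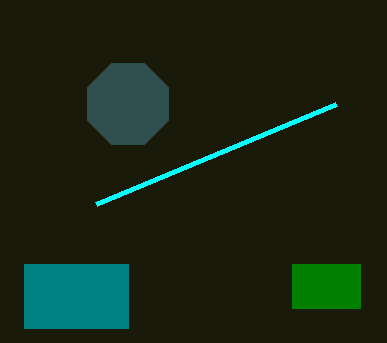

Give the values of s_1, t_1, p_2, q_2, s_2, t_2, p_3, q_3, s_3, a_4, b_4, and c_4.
s_1 = 336; t_1 = 104; p_2 = 24; q_2 = 264; s_2 = 128; t_2 = 328; p_3 = 292; q_3 = 264; s_3 = 360; a_4 = 128; b_4 = 104; c_4 = 44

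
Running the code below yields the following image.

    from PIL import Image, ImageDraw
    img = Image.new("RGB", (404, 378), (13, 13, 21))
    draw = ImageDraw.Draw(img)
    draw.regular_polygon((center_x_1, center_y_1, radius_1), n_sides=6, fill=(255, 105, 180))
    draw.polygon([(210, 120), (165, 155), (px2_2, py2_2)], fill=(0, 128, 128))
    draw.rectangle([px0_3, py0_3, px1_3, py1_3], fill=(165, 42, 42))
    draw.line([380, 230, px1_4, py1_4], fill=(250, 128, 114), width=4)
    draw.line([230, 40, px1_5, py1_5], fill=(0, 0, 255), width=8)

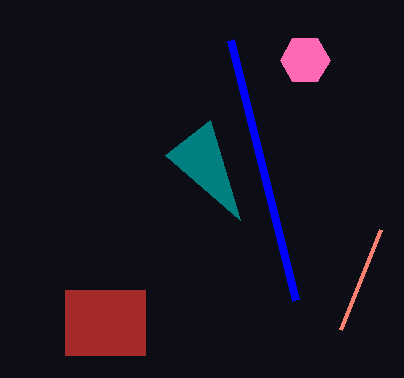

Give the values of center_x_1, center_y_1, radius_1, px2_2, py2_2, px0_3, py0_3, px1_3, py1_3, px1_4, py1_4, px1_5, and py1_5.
center_x_1 = 305
center_y_1 = 60
radius_1 = 25
px2_2 = 240
py2_2 = 220
px0_3 = 65
py0_3 = 290
px1_3 = 145
py1_3 = 355
px1_4 = 340
py1_4 = 330
px1_5 = 295
py1_5 = 300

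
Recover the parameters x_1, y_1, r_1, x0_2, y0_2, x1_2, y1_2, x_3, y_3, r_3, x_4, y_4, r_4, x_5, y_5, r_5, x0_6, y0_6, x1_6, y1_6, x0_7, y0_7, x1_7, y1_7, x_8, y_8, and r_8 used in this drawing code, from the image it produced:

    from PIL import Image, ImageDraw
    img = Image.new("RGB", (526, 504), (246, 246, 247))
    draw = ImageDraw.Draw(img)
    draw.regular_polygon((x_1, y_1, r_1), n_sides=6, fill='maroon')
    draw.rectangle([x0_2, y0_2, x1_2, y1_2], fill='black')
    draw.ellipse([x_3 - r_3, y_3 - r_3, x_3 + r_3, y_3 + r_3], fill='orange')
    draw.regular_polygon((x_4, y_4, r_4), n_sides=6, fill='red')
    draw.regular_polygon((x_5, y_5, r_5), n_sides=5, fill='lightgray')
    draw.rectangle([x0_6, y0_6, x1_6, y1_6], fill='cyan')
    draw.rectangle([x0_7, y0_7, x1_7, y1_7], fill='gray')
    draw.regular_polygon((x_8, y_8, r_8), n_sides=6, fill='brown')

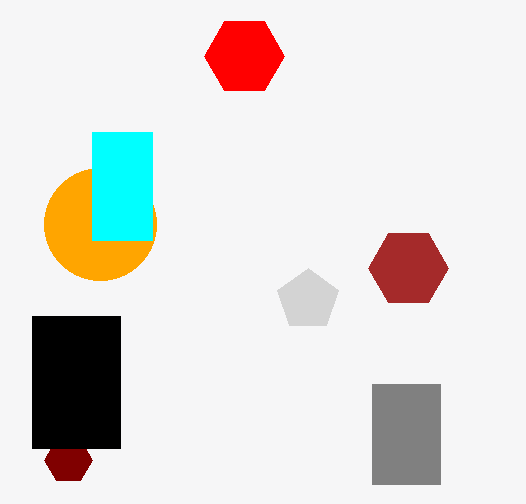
x_1 = 68; y_1 = 460; r_1 = 24; x0_2 = 32; y0_2 = 316; x1_2 = 120; y1_2 = 448; x_3 = 100; y_3 = 224; r_3 = 56; x_4 = 244; y_4 = 56; r_4 = 40; x_5 = 308; y_5 = 300; r_5 = 32; x0_6 = 92; y0_6 = 132; x1_6 = 152; y1_6 = 240; x0_7 = 372; y0_7 = 384; x1_7 = 440; y1_7 = 484; x_8 = 408; y_8 = 268; r_8 = 40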